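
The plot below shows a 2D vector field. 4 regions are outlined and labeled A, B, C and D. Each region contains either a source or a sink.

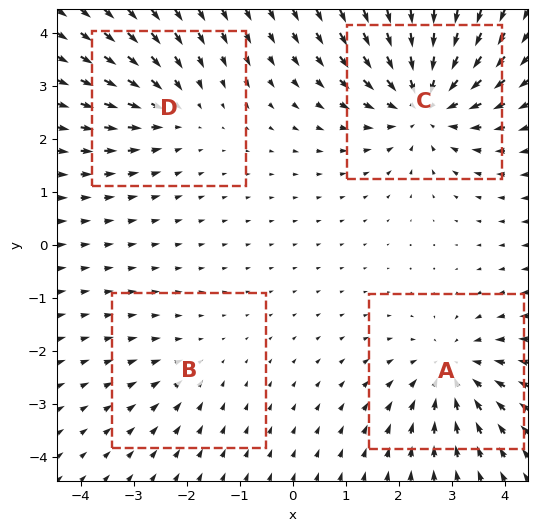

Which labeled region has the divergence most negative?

Divergence at each region's feature centre — A: about -4, B: about -2, C: about -6, D: about -3. Region C is most negative.

C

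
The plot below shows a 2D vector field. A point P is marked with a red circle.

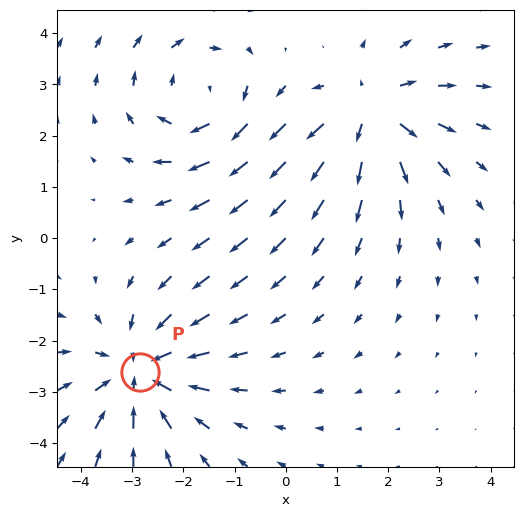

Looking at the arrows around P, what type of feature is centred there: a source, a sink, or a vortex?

sink

At P (-2.8, -2.6) the arrows converge inward. Divergence about -4, curl ≈0 — negative divergence with near-zero curl is a sink.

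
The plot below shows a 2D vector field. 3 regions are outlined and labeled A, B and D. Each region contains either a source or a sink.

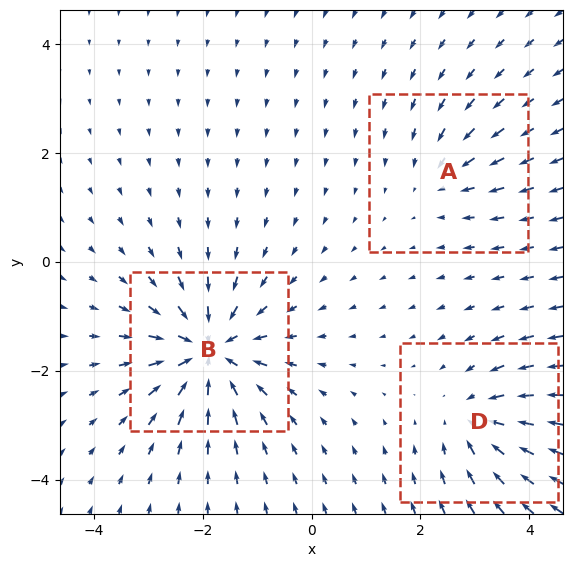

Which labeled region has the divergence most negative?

Divergence at each region's feature centre — A: about -2, B: about -6, D: about -4. Region B is most negative.

B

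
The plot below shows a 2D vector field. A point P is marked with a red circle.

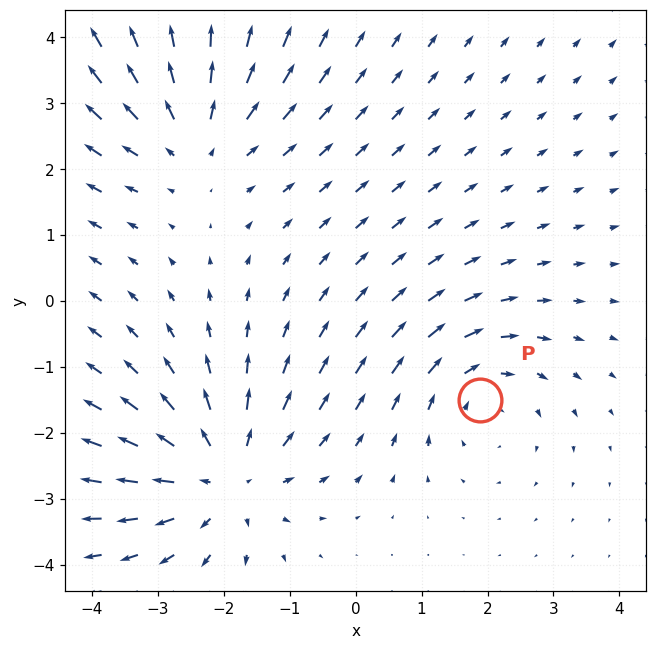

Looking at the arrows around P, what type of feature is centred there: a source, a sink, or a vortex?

At P (1.9, -1.5) the arrows circulate clockwise. Divergence ≈0, curl about -3 — near-zero divergence with nonzero curl is a vortex.

vortex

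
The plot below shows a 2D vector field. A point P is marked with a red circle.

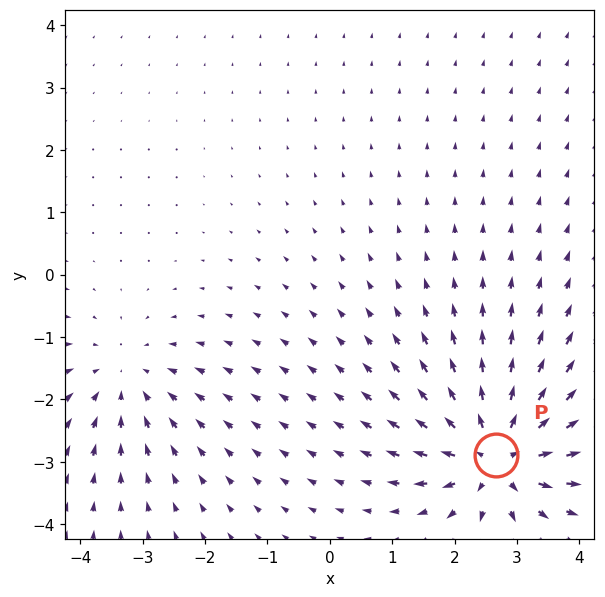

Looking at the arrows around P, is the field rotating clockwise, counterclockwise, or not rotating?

Near P at (2.7, -2.9) the arrows show no circulation. The curl there is ≈0.

not rotating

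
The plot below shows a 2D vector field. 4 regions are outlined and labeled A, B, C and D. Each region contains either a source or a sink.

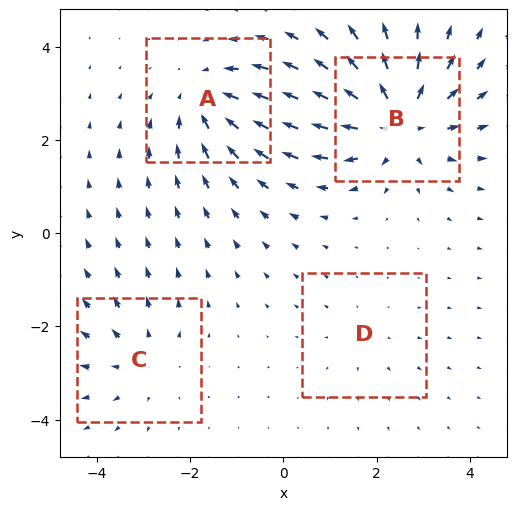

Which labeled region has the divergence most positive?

Divergence at each region's feature centre — A: about -4, B: about +6, C: about +3, D: about +2. Region B is most positive.

B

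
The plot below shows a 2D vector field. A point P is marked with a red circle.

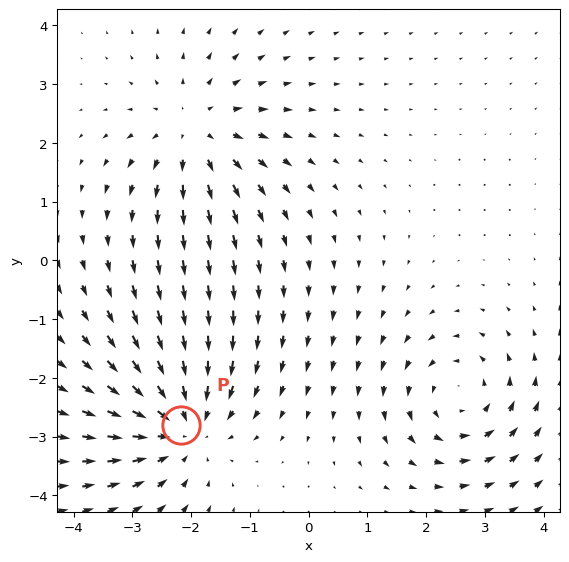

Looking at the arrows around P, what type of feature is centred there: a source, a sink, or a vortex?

At P (-2.2, -2.8) the arrows converge inward. Divergence about -3, curl ≈0 — negative divergence with near-zero curl is a sink.

sink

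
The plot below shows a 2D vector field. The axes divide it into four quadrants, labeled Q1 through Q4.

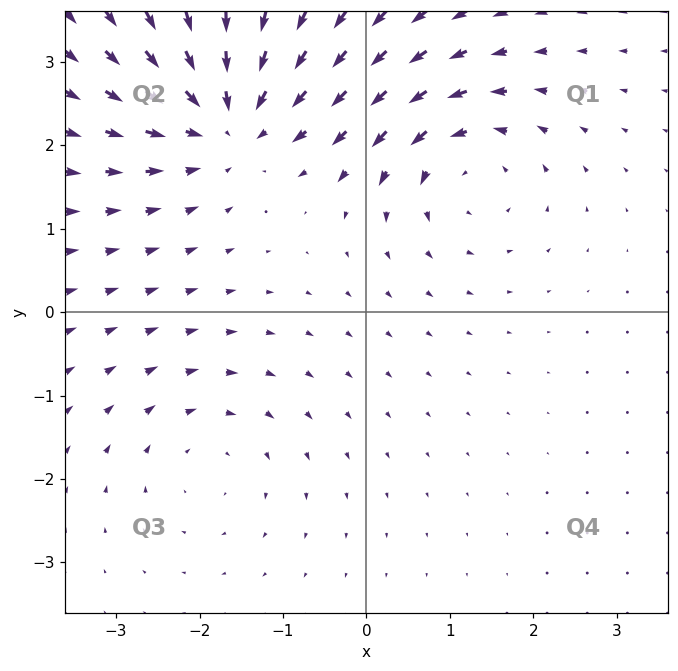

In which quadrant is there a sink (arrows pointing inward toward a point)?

Q2

The sink sits at approximately (-1.7, 2.3), which lies in quadrant Q2. The divergence there is about -5, negative as expected for a sink.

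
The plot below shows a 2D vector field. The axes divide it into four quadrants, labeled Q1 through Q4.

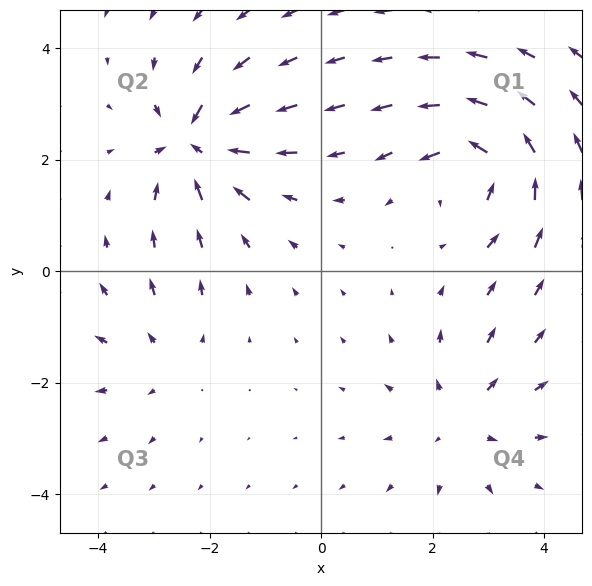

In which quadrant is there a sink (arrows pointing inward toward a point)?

The sink sits at approximately (-2.2, 2.3), which lies in quadrant Q2. The divergence there is about -7, negative as expected for a sink.

Q2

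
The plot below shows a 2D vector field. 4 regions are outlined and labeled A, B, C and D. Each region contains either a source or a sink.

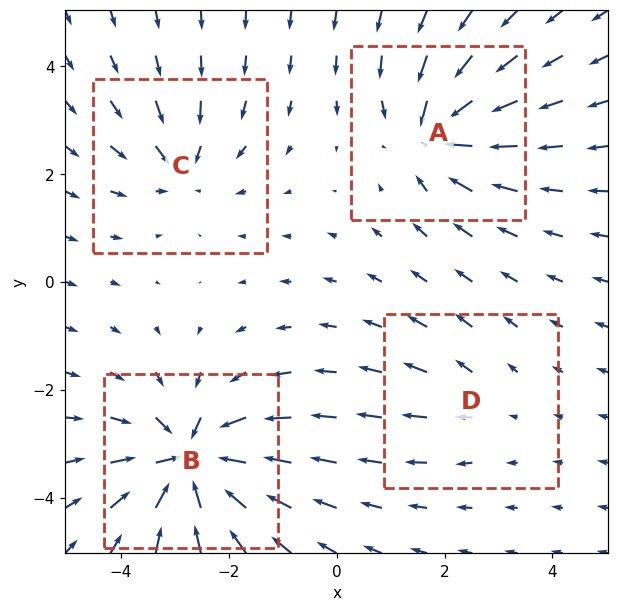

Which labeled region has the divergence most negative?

B

Divergence at each region's feature centre — A: about -5, B: about -7, C: about -4, D: about +2. Region B is most negative.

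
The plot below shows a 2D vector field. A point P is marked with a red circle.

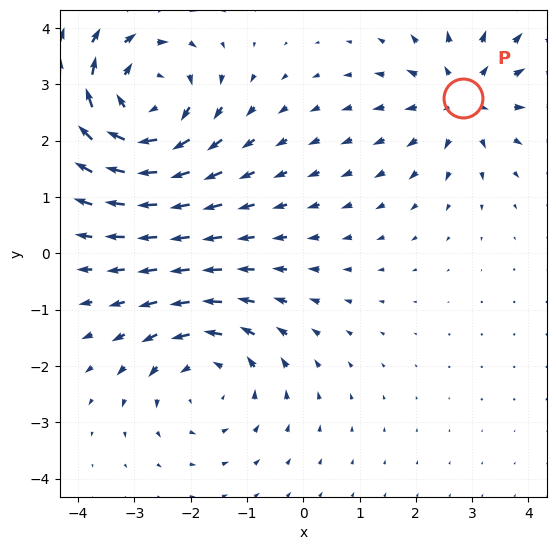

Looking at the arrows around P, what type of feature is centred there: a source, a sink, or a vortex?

source

At P (2.8, 2.8) the arrows spread outward. Divergence about +4, curl ≈0 — positive divergence with near-zero curl is a source.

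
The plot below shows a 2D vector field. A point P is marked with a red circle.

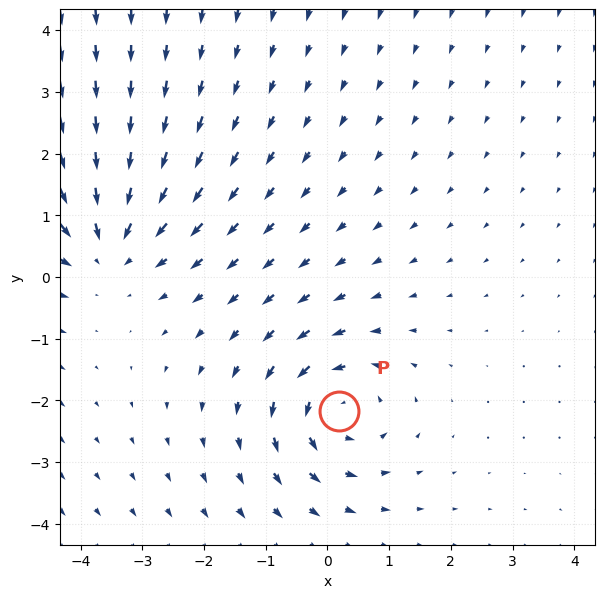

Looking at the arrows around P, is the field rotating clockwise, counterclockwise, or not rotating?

Near P at (0.2, -2.2) the arrows circulate counterclockwise. The curl (z-component) there is about +4; positive curl means counterclockwise rotation.

counterclockwise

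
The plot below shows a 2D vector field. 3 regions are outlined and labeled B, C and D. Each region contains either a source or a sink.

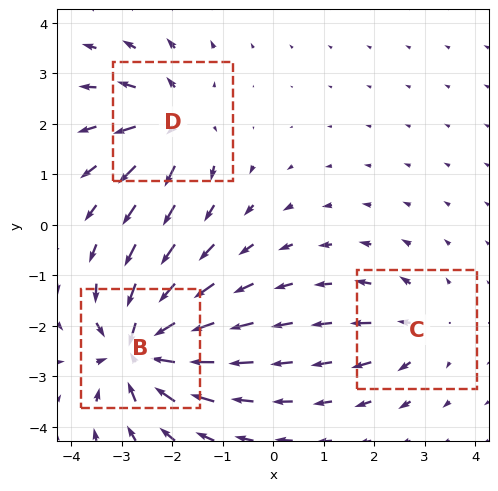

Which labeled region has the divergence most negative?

B

Divergence at each region's feature centre — B: about -6, C: about +2, D: about +4. Region B is most negative.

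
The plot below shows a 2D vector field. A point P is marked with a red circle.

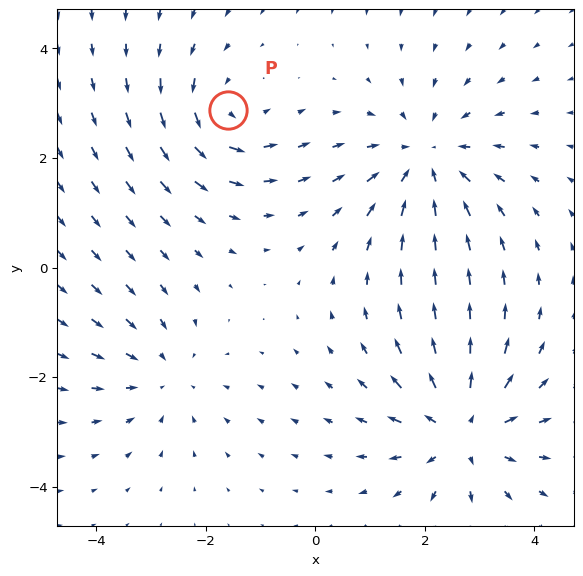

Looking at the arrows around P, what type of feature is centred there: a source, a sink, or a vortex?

At P (-1.6, 2.9) the arrows circulate counterclockwise. Divergence ≈0, curl about +4 — near-zero divergence with nonzero curl is a vortex.

vortex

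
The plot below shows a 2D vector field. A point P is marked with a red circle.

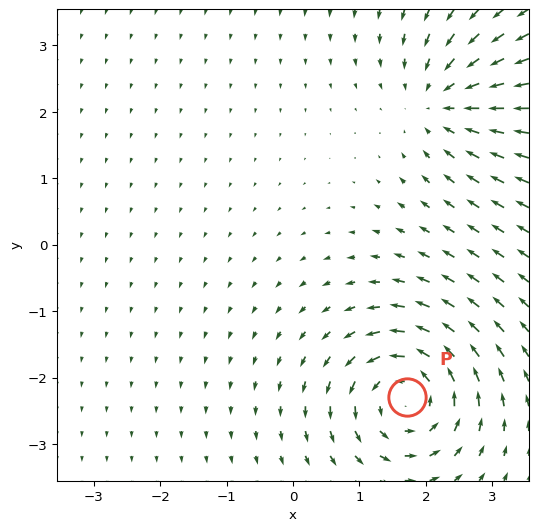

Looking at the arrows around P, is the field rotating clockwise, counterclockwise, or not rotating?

counterclockwise

Near P at (1.7, -2.3) the arrows circulate counterclockwise. The curl (z-component) there is about +6; positive curl means counterclockwise rotation.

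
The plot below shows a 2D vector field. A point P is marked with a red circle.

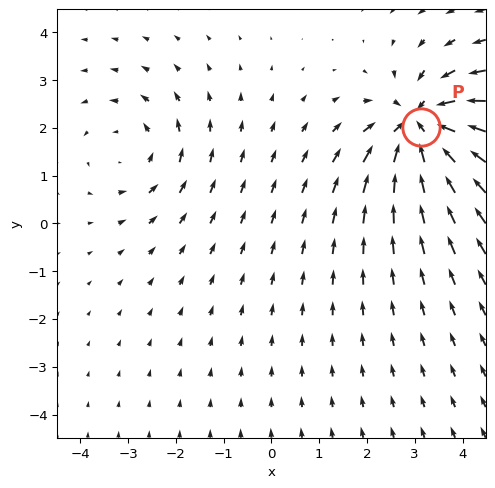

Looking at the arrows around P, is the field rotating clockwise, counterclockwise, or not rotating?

not rotating

Near P at (3.1, 2.0) the arrows show no circulation. The curl there is ≈0.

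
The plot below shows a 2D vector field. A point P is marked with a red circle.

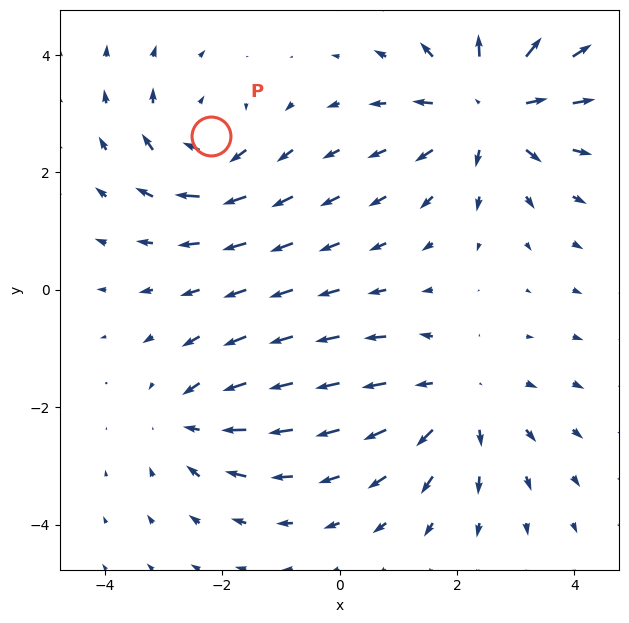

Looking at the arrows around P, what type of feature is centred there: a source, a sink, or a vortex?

At P (-2.2, 2.6) the arrows circulate clockwise. Divergence ≈0, curl about -4 — near-zero divergence with nonzero curl is a vortex.

vortex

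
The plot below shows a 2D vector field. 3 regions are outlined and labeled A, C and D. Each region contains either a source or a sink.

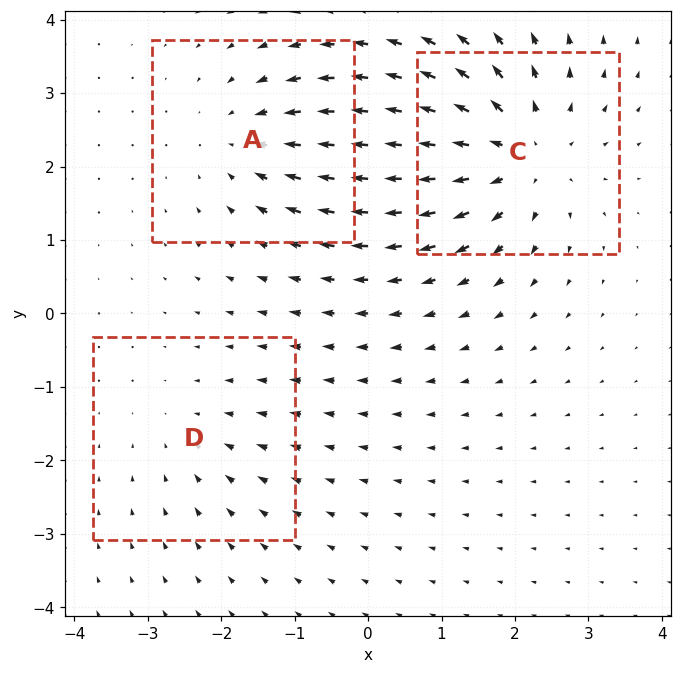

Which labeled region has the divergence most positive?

Divergence at each region's feature centre — A: about -3, C: about +5, D: about -2. Region C is most positive.

C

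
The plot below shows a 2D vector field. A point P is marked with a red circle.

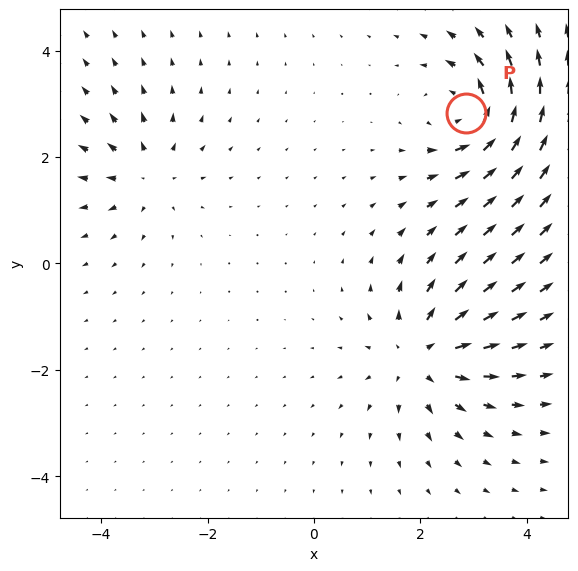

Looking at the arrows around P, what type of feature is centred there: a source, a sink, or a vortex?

At P (2.9, 2.8) the arrows circulate counterclockwise. Divergence ≈0, curl about +6 — near-zero divergence with nonzero curl is a vortex.

vortex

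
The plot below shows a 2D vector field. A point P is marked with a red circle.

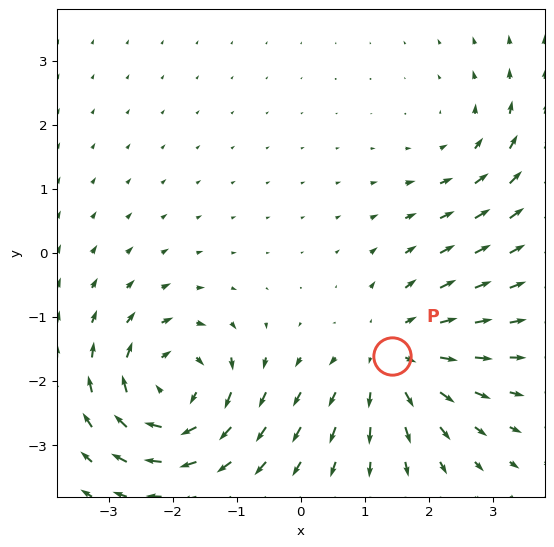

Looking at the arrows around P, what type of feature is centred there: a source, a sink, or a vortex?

source

At P (1.4, -1.6) the arrows spread outward. Divergence about +4, curl ≈0 — positive divergence with near-zero curl is a source.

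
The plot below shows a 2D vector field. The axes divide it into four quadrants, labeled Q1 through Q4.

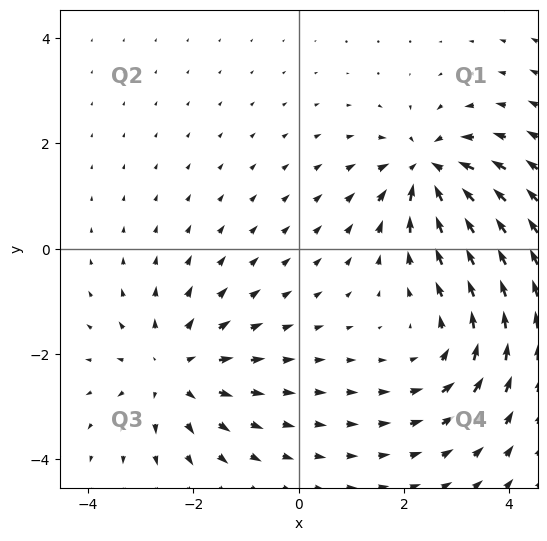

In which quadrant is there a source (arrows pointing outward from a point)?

The source sits at approximately (-2.4, -2.3), which lies in quadrant Q3. The divergence there is about +3, positive as expected for a source.

Q3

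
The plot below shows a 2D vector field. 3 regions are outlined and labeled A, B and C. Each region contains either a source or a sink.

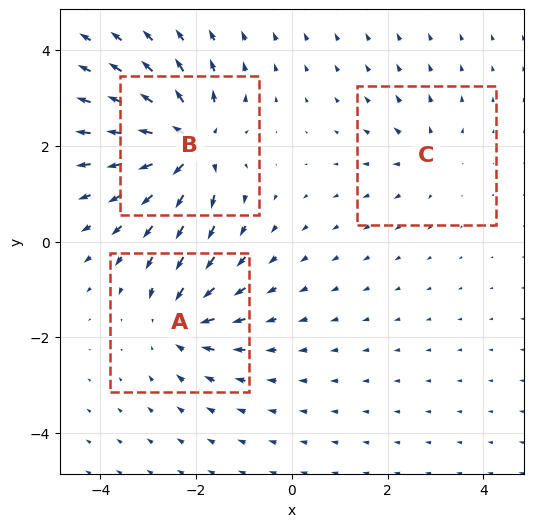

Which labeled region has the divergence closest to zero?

C

Divergence at each region's feature centre — A: about -4, B: about +6, C: about +2. Region C is closest to zero.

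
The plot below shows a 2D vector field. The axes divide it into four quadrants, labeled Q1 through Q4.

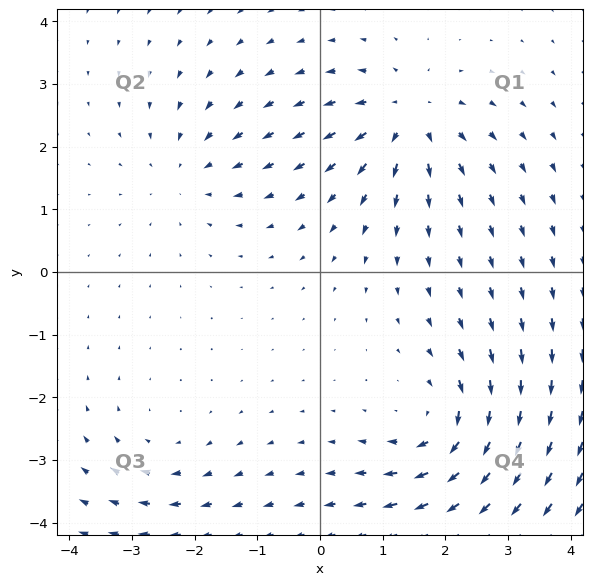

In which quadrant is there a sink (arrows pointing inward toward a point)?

The sink sits at approximately (-2.1, 1.6), which lies in quadrant Q2. The divergence there is about -3, negative as expected for a sink.

Q2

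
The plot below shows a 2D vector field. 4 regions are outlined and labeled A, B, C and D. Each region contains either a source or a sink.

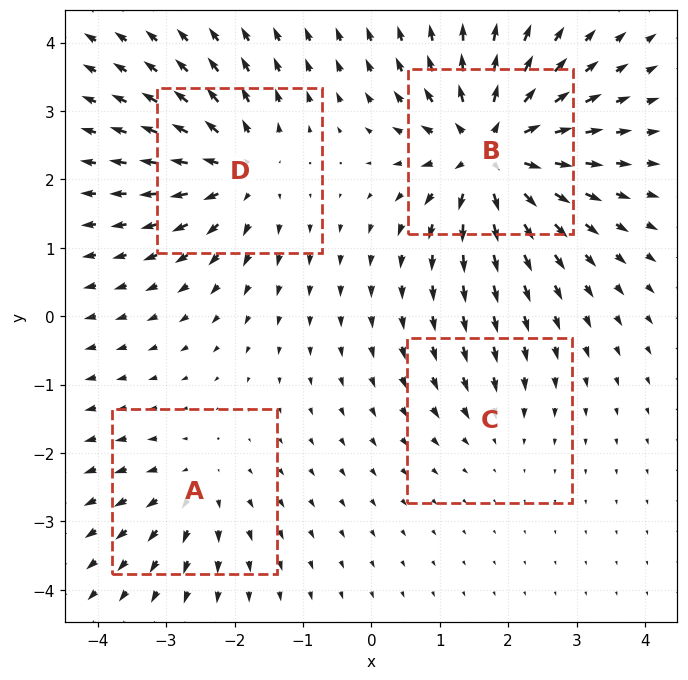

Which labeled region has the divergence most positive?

B

Divergence at each region's feature centre — A: about +4, B: about +9, C: about -3, D: about +6. Region B is most positive.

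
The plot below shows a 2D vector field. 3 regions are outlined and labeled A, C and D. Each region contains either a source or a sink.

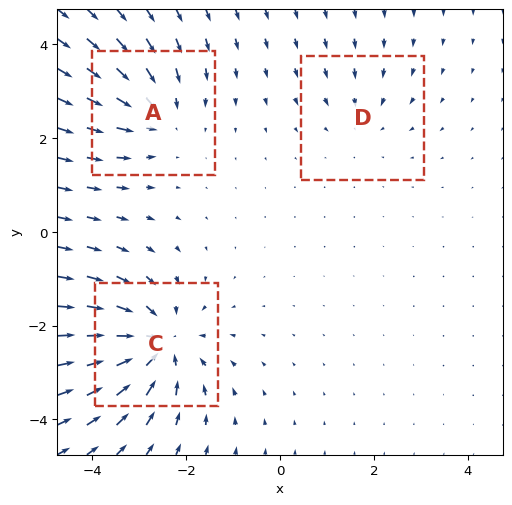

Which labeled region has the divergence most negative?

C

Divergence at each region's feature centre — A: about -3, C: about -5, D: about -2. Region C is most negative.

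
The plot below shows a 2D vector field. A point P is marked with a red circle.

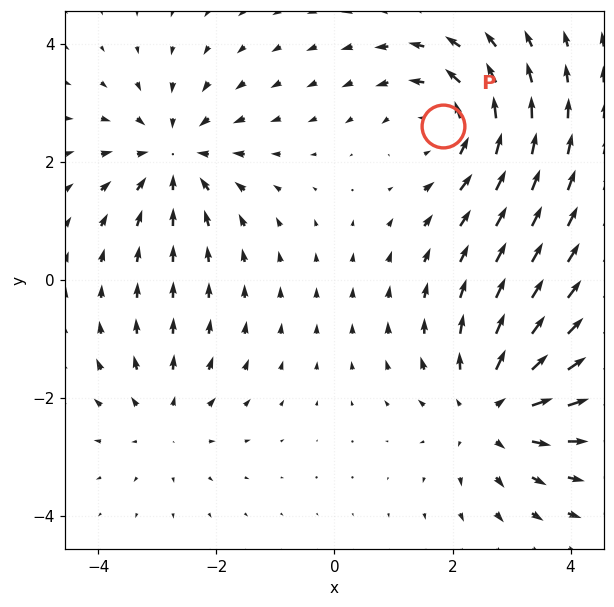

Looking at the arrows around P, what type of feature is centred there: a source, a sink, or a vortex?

At P (1.8, 2.6) the arrows circulate counterclockwise. Divergence ≈0, curl about +4 — near-zero divergence with nonzero curl is a vortex.

vortex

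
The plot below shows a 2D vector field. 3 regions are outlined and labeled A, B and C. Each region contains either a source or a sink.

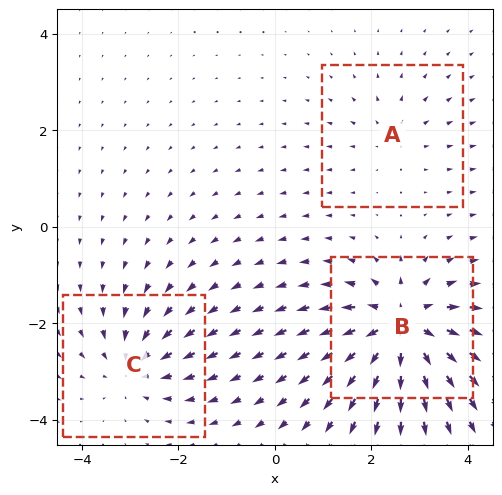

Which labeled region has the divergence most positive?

B

Divergence at each region's feature centre — A: about +2, B: about +6, C: about -3. Region B is most positive.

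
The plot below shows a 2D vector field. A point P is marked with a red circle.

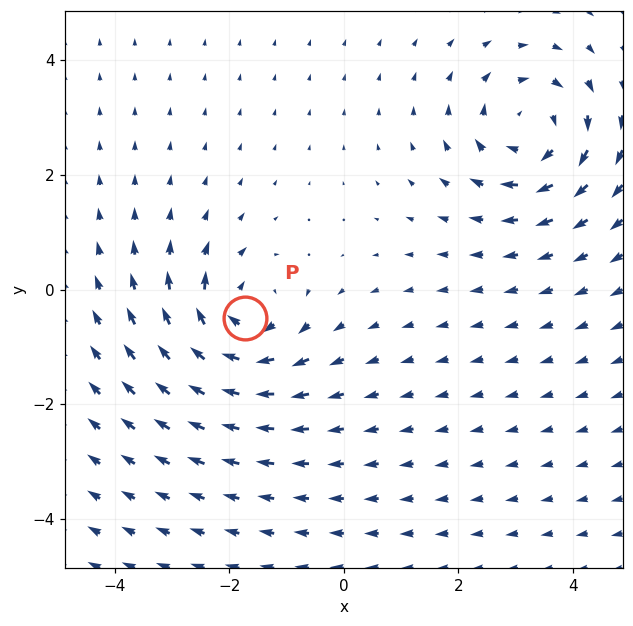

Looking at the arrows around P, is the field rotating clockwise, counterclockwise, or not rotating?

Near P at (-1.7, -0.5) the arrows circulate clockwise. The curl (z-component) there is about -5; negative curl means clockwise rotation.

clockwise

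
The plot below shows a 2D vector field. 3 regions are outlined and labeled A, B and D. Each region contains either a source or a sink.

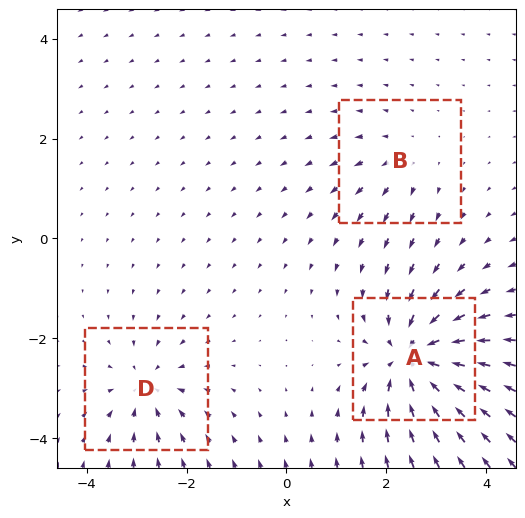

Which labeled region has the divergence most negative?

Divergence at each region's feature centre — A: about -6, B: about +2, D: about -4. Region A is most negative.

A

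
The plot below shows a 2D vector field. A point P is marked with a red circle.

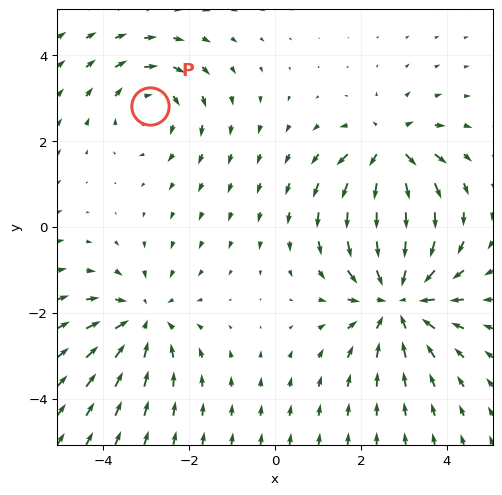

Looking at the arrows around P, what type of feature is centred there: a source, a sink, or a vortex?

vortex

At P (-2.9, 2.8) the arrows circulate clockwise. Divergence ≈0, curl about -3 — near-zero divergence with nonzero curl is a vortex.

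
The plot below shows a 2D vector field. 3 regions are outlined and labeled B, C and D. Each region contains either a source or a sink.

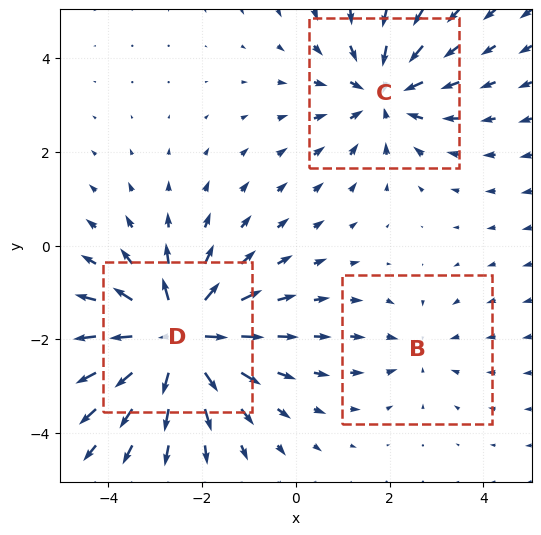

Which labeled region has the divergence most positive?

D

Divergence at each region's feature centre — B: about -2, C: about -3, D: about +5. Region D is most positive.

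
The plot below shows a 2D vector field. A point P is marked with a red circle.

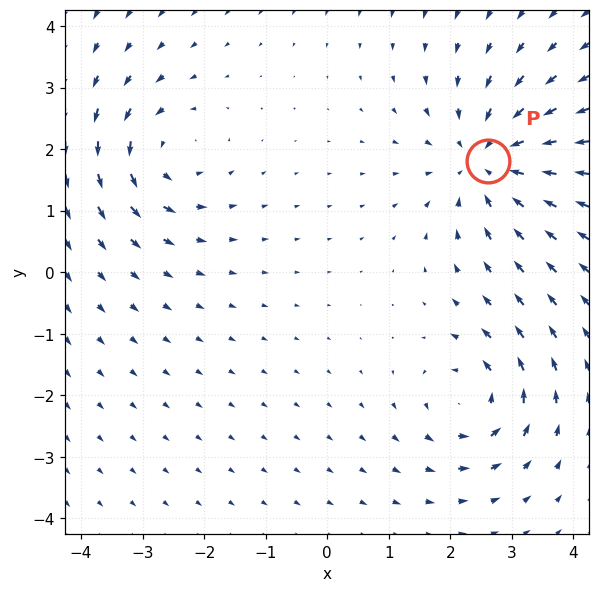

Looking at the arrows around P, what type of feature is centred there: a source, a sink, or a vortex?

At P (2.6, 1.8) the arrows converge inward. Divergence about -4, curl ≈0 — negative divergence with near-zero curl is a sink.

sink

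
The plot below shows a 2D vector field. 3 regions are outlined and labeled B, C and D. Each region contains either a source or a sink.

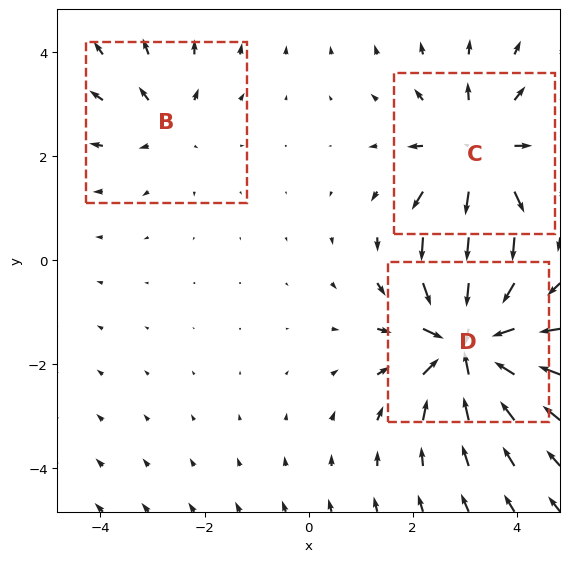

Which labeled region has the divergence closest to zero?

Divergence at each region's feature centre — B: about +2, C: about +4, D: about -5. Region B is closest to zero.

B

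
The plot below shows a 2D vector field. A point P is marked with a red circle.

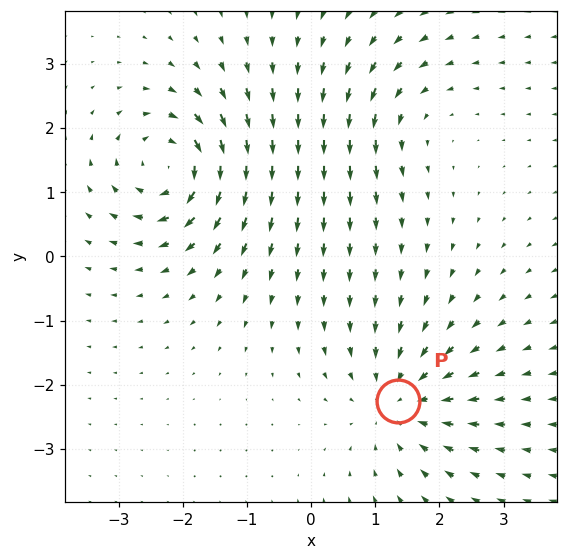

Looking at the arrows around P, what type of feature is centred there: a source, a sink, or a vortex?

At P (1.4, -2.3) the arrows converge inward. Divergence about -4, curl ≈0 — negative divergence with near-zero curl is a sink.

sink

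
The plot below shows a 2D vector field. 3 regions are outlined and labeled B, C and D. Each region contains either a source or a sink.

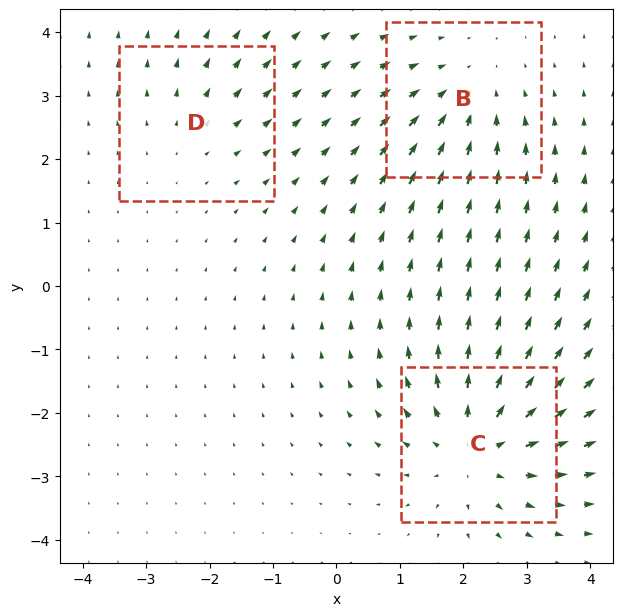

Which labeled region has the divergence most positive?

Divergence at each region's feature centre — B: about -3, C: about +5, D: about +2. Region C is most positive.

C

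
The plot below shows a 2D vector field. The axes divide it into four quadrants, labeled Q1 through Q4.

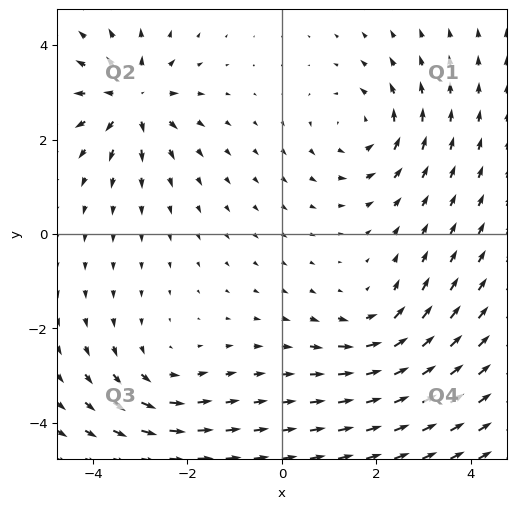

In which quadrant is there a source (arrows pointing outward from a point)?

Q2

The source sits at approximately (-3.2, 2.9), which lies in quadrant Q2. The divergence there is about +6, positive as expected for a source.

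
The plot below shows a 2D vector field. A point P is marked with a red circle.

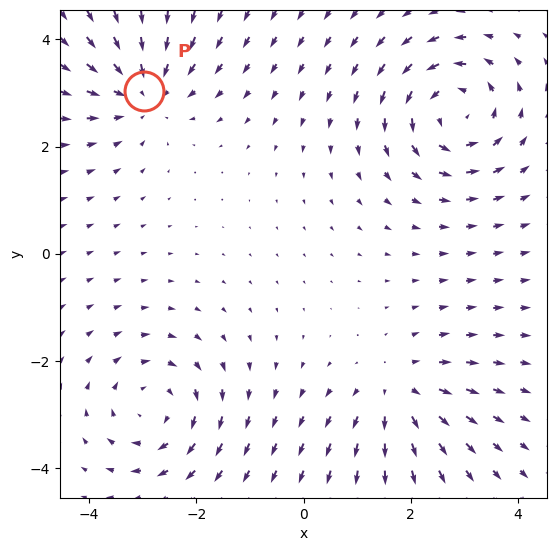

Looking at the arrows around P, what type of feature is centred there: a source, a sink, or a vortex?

sink

At P (-3.0, 3.0) the arrows converge inward. Divergence about -3, curl ≈0 — negative divergence with near-zero curl is a sink.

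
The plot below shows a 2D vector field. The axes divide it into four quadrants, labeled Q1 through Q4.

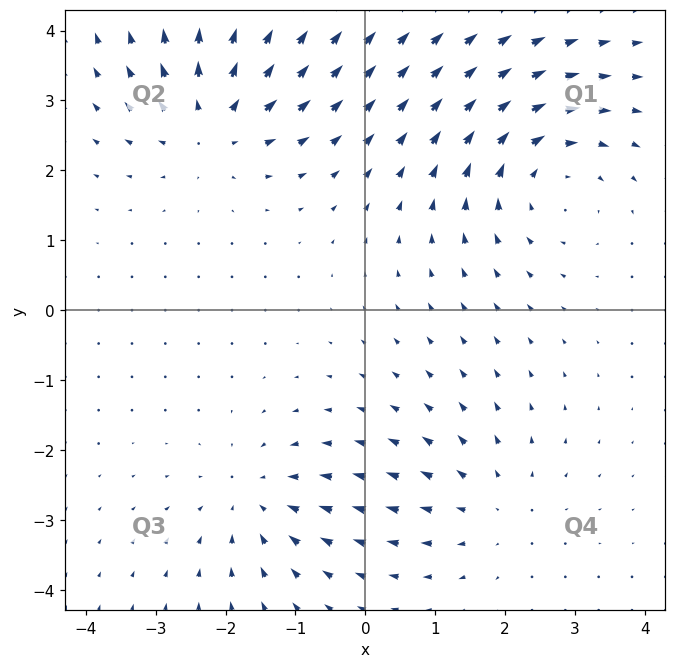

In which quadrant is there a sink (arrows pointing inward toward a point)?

Q3

The sink sits at approximately (-1.6, -2.7), which lies in quadrant Q3. The divergence there is about -3, negative as expected for a sink.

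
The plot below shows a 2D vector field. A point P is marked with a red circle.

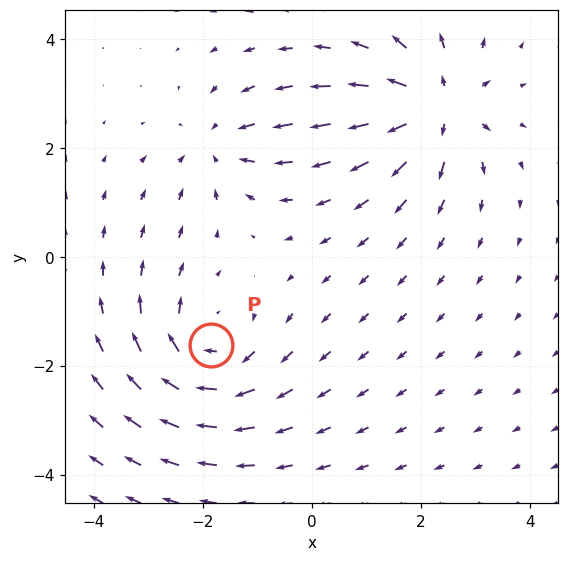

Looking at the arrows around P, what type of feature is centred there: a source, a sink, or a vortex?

At P (-1.8, -1.6) the arrows circulate clockwise. Divergence ≈0, curl about -4 — near-zero divergence with nonzero curl is a vortex.

vortex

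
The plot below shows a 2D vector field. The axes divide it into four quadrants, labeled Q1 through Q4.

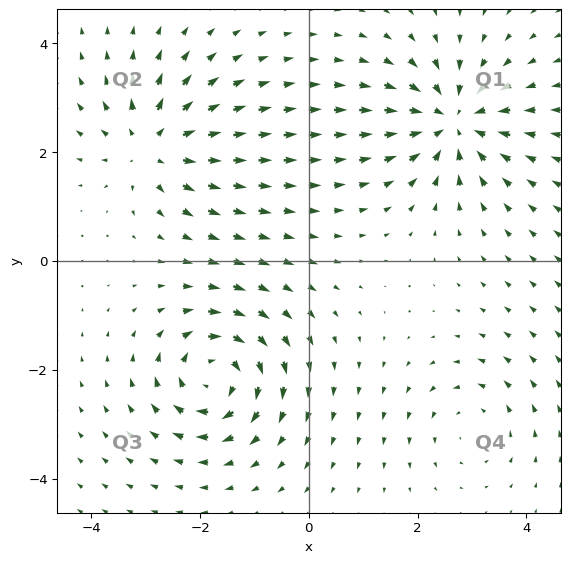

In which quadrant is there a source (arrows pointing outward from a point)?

Q2

The source sits at approximately (-2.9, 2.1), which lies in quadrant Q2. The divergence there is about +5, positive as expected for a source.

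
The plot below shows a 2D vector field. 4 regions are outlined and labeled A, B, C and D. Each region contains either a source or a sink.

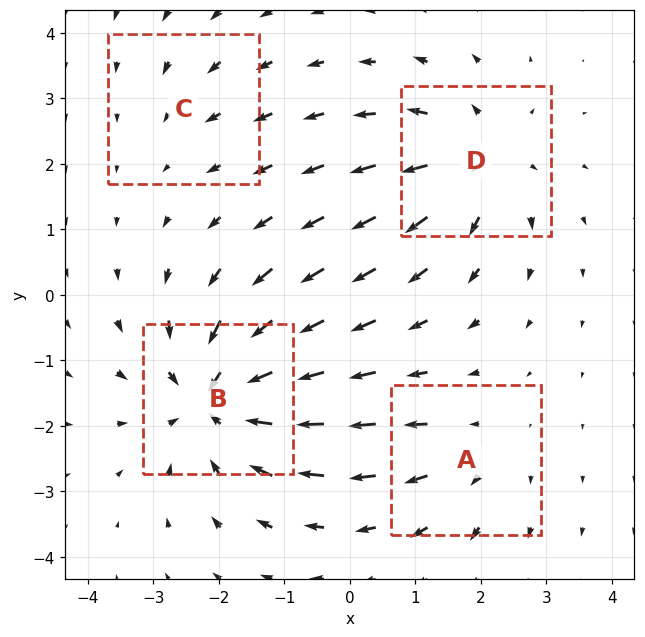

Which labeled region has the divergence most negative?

Divergence at each region's feature centre — A: about +3, B: about -7, C: about -2, D: about +5. Region B is most negative.

B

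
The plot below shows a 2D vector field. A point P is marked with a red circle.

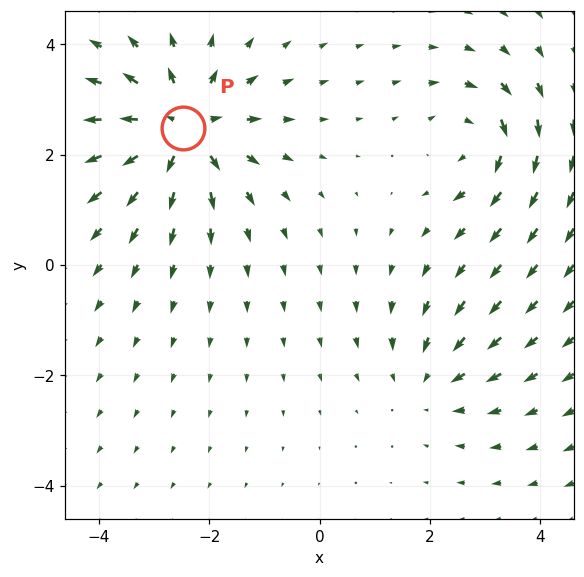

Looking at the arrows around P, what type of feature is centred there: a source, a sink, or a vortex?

At P (-2.5, 2.5) the arrows spread outward. Divergence about +5, curl ≈0 — positive divergence with near-zero curl is a source.

source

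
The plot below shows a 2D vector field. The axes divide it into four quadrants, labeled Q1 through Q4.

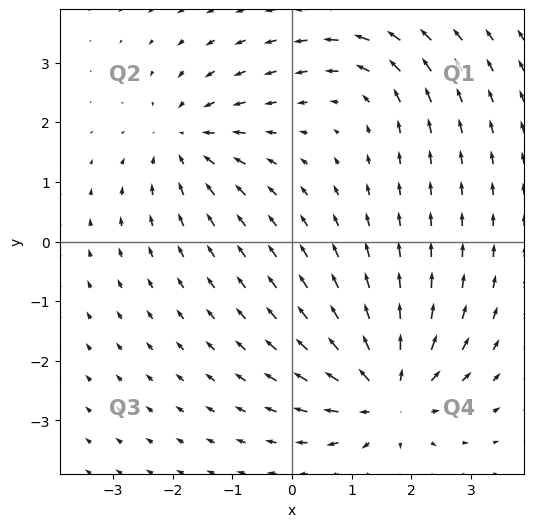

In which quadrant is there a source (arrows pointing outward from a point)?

Q4

The source sits at approximately (1.6, -2.6), which lies in quadrant Q4. The divergence there is about +6, positive as expected for a source.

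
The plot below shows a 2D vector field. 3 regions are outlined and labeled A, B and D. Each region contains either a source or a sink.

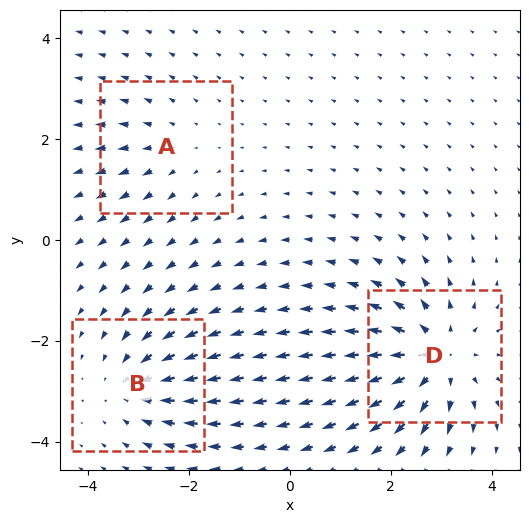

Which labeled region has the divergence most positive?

D

Divergence at each region's feature centre — A: about +2, B: about -3, D: about +5. Region D is most positive.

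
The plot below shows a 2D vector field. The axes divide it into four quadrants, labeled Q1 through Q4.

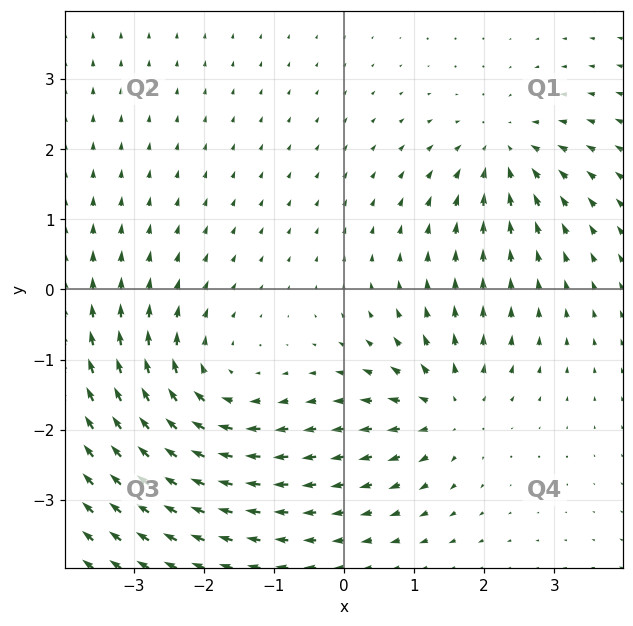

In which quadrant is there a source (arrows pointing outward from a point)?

Q4

The source sits at approximately (1.5, -1.7), which lies in quadrant Q4. The divergence there is about +3, positive as expected for a source.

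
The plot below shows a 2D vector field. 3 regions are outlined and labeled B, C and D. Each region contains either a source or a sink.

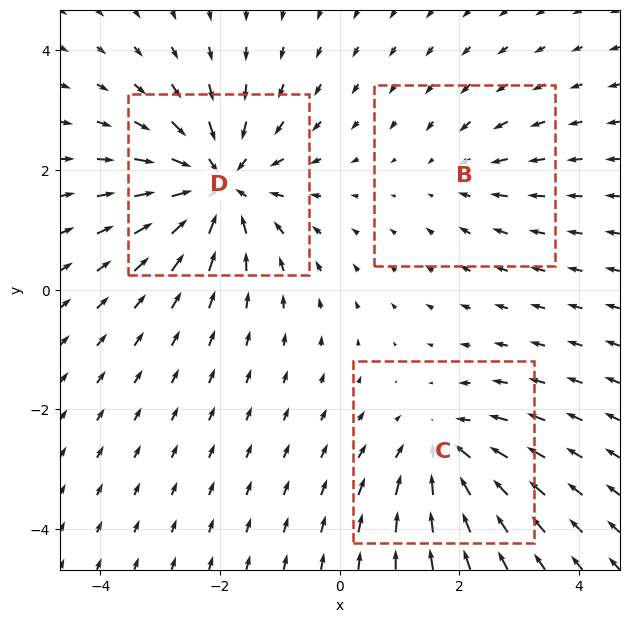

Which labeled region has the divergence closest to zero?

B

Divergence at each region's feature centre — B: about -2, C: about -4, D: about -5. Region B is closest to zero.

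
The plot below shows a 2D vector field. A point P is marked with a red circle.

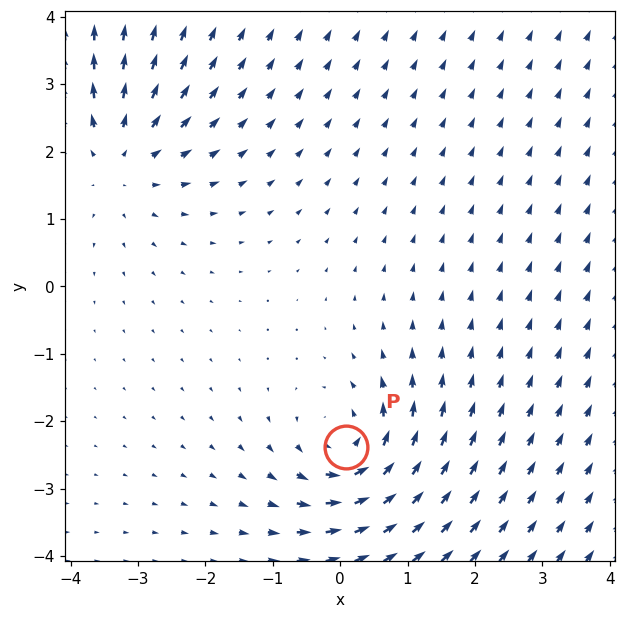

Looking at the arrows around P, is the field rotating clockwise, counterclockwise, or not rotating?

counterclockwise

Near P at (0.1, -2.4) the arrows circulate counterclockwise. The curl (z-component) there is about +4; positive curl means counterclockwise rotation.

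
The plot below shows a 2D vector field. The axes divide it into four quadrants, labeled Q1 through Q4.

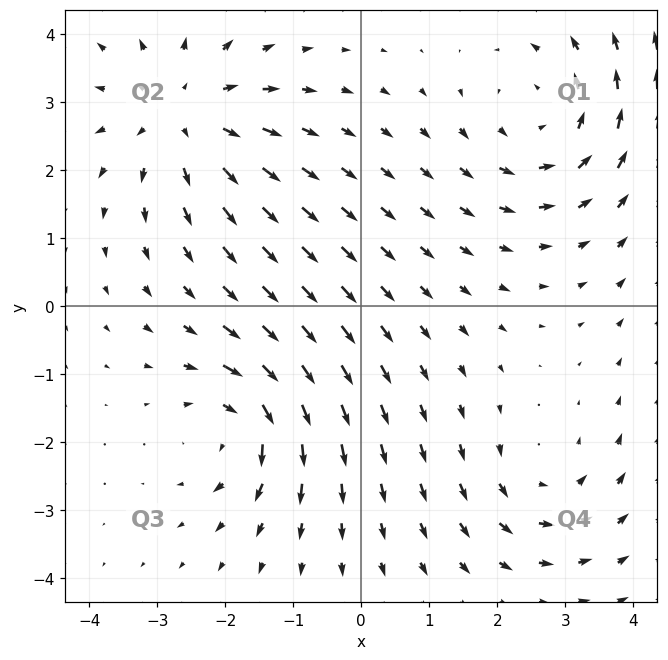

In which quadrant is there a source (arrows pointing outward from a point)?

The source sits at approximately (-2.6, 2.8), which lies in quadrant Q2. The divergence there is about +4, positive as expected for a source.

Q2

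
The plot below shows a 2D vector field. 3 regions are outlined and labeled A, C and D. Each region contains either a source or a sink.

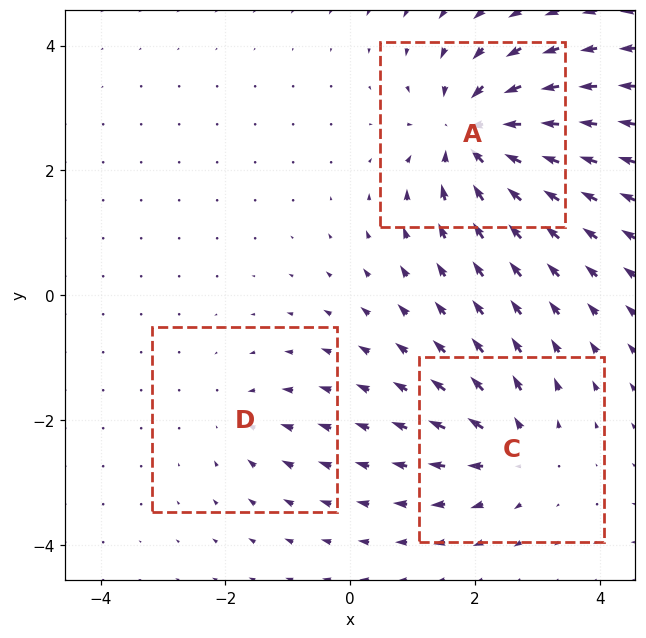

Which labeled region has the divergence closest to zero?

D

Divergence at each region's feature centre — A: about -6, C: about +4, D: about -2. Region D is closest to zero.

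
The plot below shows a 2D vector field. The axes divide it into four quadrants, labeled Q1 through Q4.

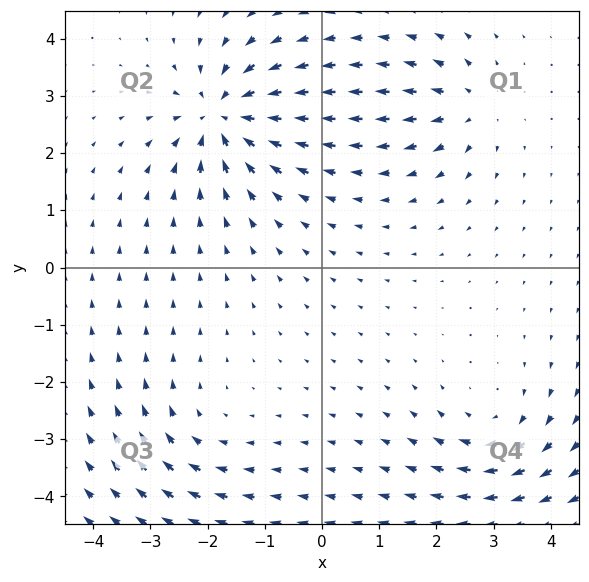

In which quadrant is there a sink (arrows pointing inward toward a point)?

The sink sits at approximately (-1.7, 2.6), which lies in quadrant Q2. The divergence there is about -6, negative as expected for a sink.

Q2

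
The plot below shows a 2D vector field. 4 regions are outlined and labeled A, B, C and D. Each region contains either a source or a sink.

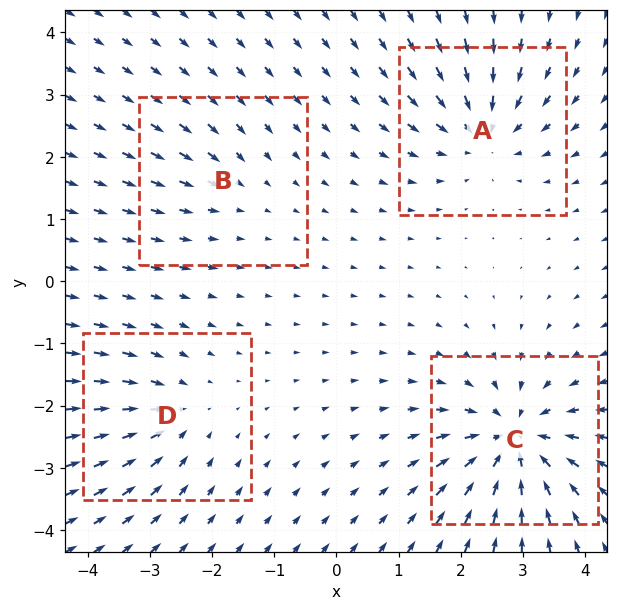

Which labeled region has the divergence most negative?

Divergence at each region's feature centre — A: about -6, B: about -2, C: about -8, D: about -4. Region C is most negative.

C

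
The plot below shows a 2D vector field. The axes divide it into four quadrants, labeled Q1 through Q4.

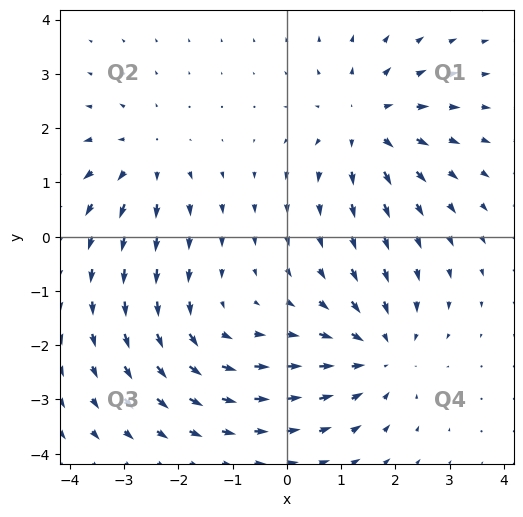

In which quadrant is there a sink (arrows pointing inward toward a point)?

The sink sits at approximately (1.7, -2.2), which lies in quadrant Q4. The divergence there is about -3, negative as expected for a sink.

Q4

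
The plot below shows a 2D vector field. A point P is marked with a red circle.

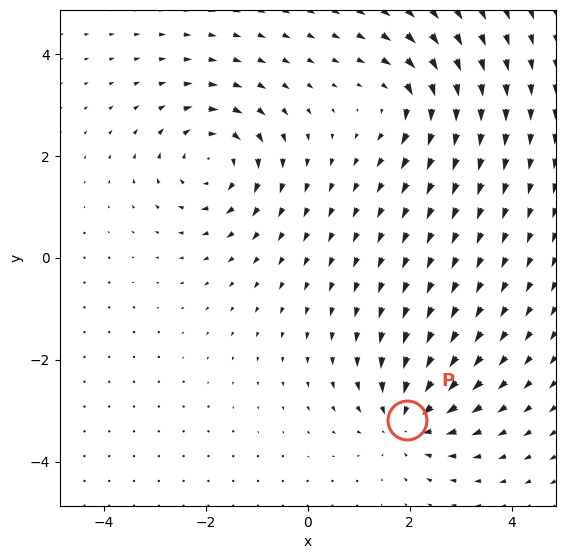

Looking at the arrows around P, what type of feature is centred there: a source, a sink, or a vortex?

sink

At P (2.0, -3.2) the arrows converge inward. Divergence about -5, curl ≈0 — negative divergence with near-zero curl is a sink.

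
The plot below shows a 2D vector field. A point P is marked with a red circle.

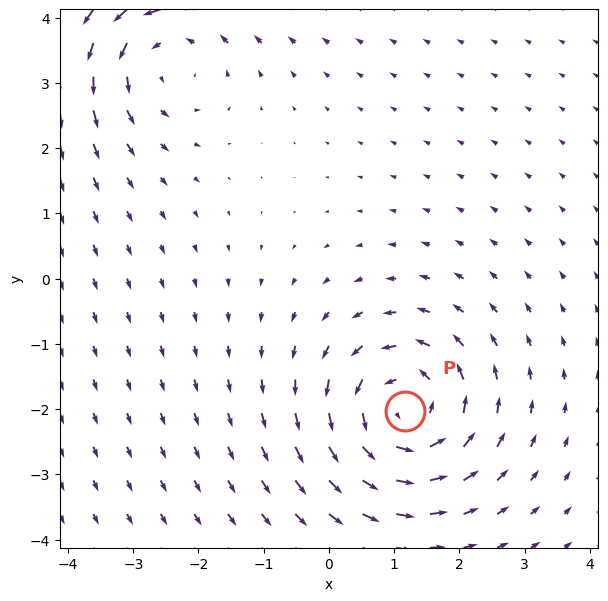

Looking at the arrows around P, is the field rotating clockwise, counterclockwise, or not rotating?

counterclockwise

Near P at (1.2, -2.0) the arrows circulate counterclockwise. The curl (z-component) there is about +5; positive curl means counterclockwise rotation.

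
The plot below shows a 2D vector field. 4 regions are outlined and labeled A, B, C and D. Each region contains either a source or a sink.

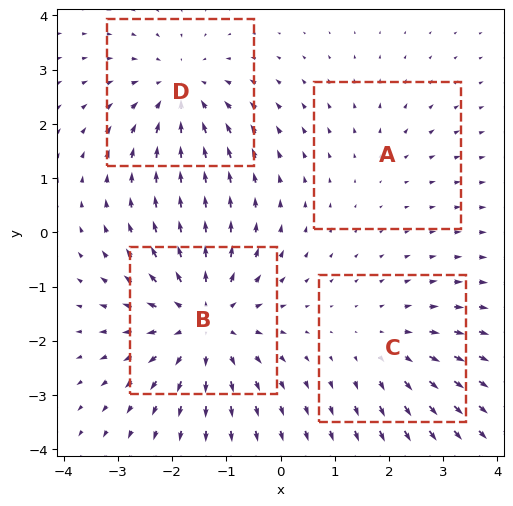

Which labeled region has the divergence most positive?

B

Divergence at each region's feature centre — A: about +2, B: about +6, C: about +3, D: about -4. Region B is most positive.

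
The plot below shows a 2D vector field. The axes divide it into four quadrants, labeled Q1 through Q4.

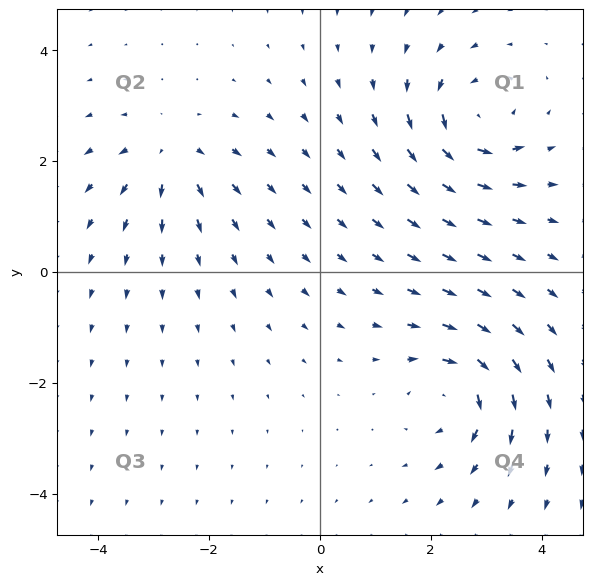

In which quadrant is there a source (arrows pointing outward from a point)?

Q2

The source sits at approximately (-2.7, 2.1), which lies in quadrant Q2. The divergence there is about +4, positive as expected for a source.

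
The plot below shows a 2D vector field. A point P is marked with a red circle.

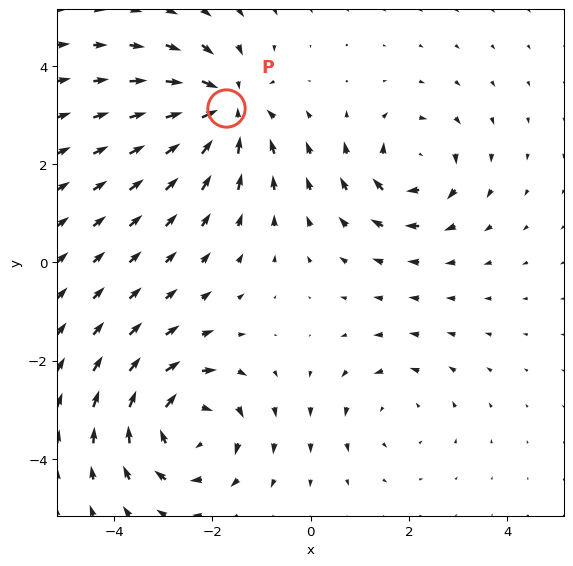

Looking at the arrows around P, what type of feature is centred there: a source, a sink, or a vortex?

sink

At P (-1.7, 3.1) the arrows converge inward. Divergence about -5, curl ≈0 — negative divergence with near-zero curl is a sink.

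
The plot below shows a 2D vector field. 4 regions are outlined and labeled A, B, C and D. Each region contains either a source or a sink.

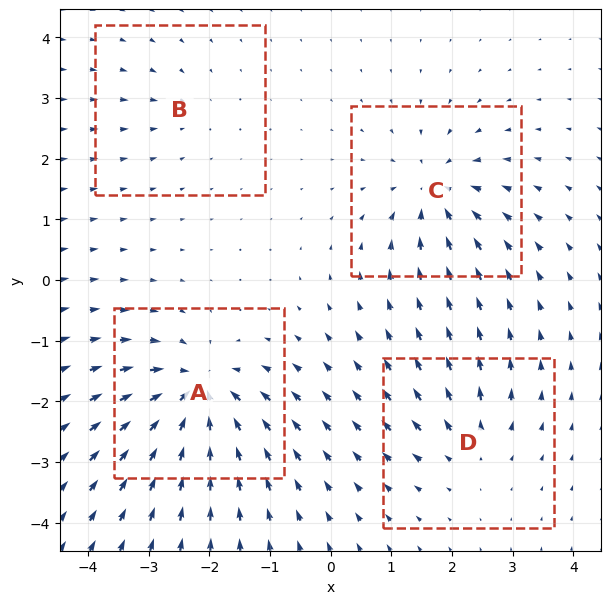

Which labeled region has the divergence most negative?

Divergence at each region's feature centre — A: about -8, B: about -2, C: about -6, D: about +4. Region A is most negative.

A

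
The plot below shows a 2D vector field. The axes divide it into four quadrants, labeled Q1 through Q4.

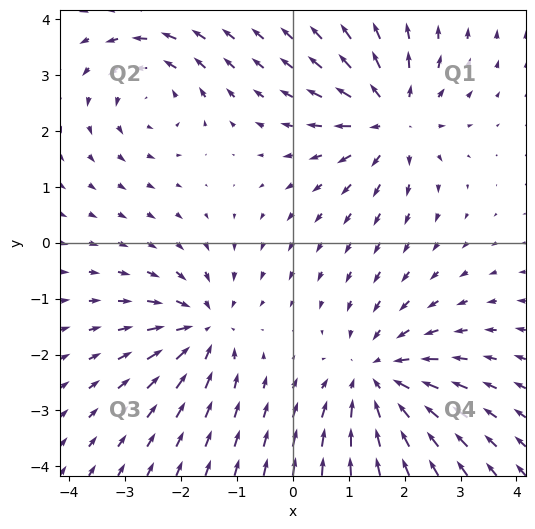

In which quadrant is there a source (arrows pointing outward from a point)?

The source sits at approximately (1.8, 2.2), which lies in quadrant Q1. The divergence there is about +5, positive as expected for a source.

Q1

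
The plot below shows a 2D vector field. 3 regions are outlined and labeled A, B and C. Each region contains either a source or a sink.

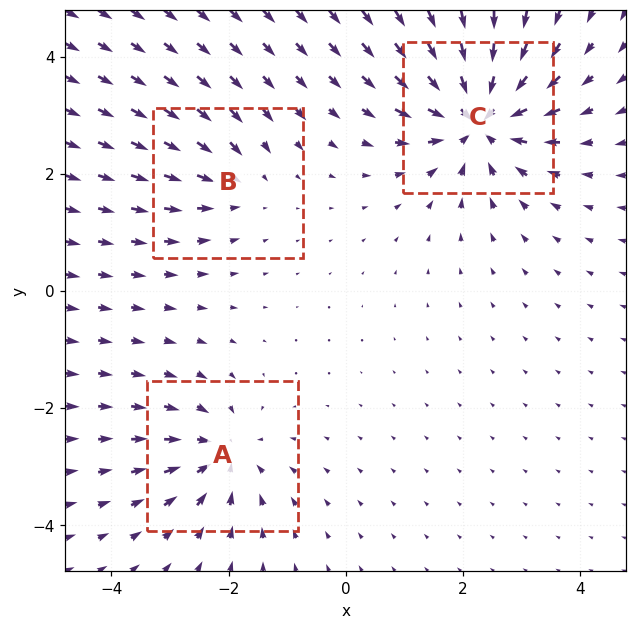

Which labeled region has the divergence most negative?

C

Divergence at each region's feature centre — A: about -4, B: about -2, C: about -6. Region C is most negative.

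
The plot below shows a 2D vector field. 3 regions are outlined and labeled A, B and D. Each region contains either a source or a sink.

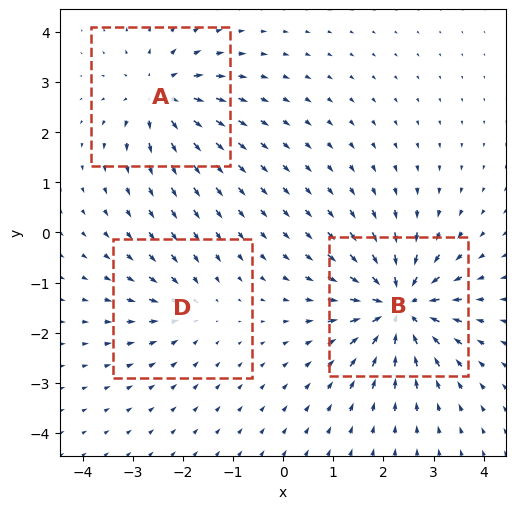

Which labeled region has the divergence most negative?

B

Divergence at each region's feature centre — A: about +4, B: about -6, D: about -3. Region B is most negative.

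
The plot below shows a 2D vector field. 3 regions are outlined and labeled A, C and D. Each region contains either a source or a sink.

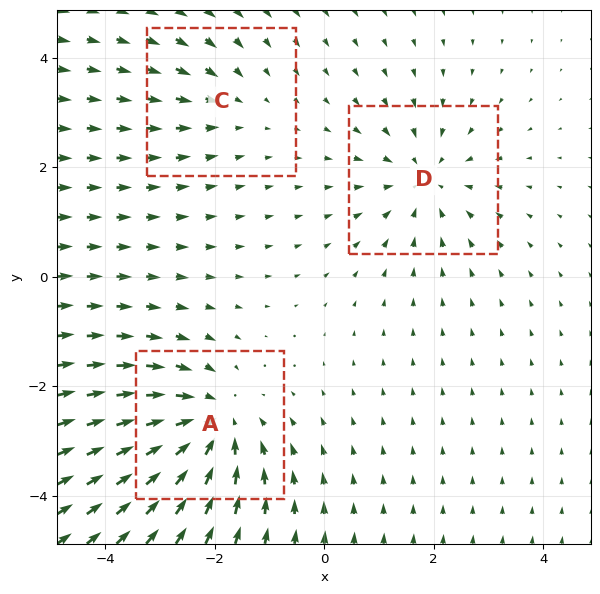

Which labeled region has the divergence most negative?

A

Divergence at each region's feature centre — A: about -4, C: about -2, D: about -3. Region A is most negative.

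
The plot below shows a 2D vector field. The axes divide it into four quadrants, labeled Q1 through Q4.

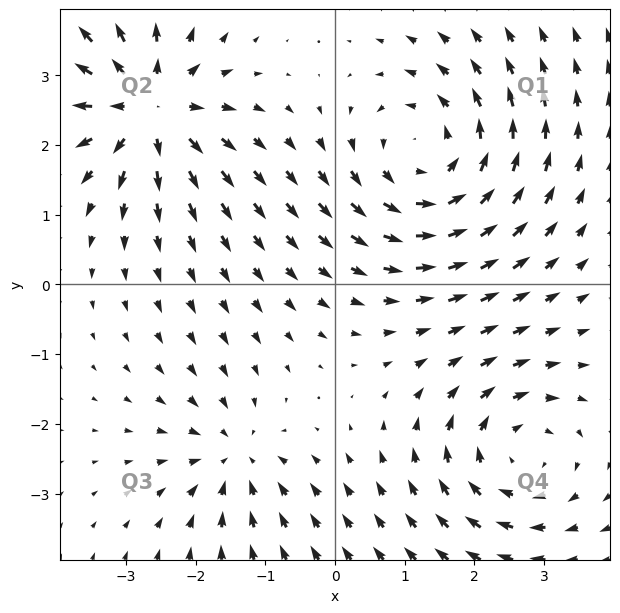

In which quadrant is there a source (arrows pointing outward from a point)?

The source sits at approximately (-2.7, 2.5), which lies in quadrant Q2. The divergence there is about +6, positive as expected for a source.

Q2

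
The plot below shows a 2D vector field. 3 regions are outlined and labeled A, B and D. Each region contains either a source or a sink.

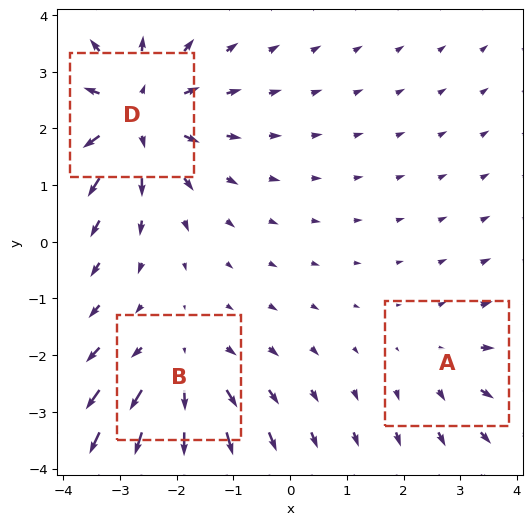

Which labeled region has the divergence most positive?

Divergence at each region's feature centre — A: about +2, B: about +3, D: about +4. Region D is most positive.

D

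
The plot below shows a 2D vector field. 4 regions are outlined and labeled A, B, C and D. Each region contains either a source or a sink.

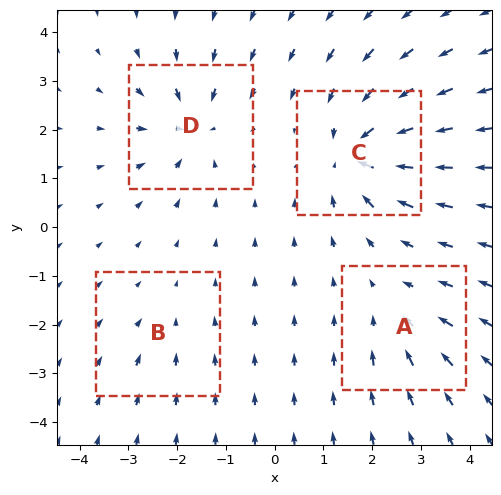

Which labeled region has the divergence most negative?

C

Divergence at each region's feature centre — A: about -4, B: about -2, C: about -8, D: about -6. Region C is most negative.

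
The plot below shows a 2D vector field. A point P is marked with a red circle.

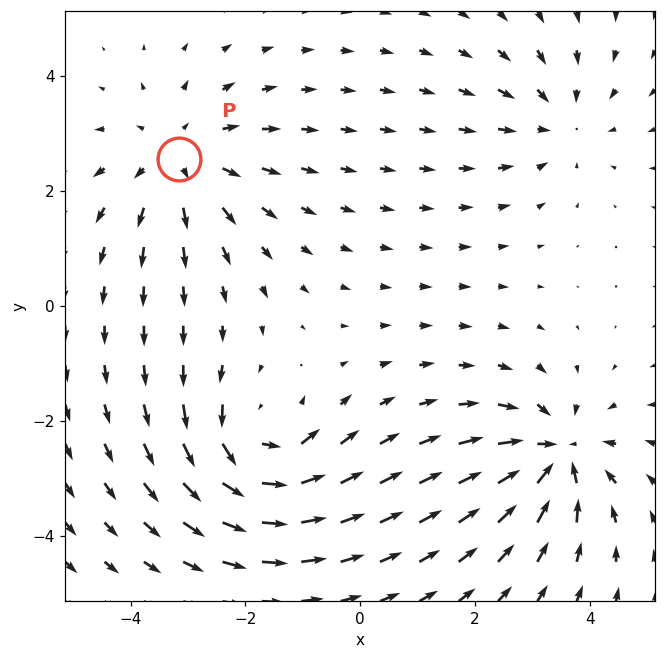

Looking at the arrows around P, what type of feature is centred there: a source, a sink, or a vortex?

source

At P (-3.1, 2.6) the arrows spread outward. Divergence about +4, curl ≈0 — positive divergence with near-zero curl is a source.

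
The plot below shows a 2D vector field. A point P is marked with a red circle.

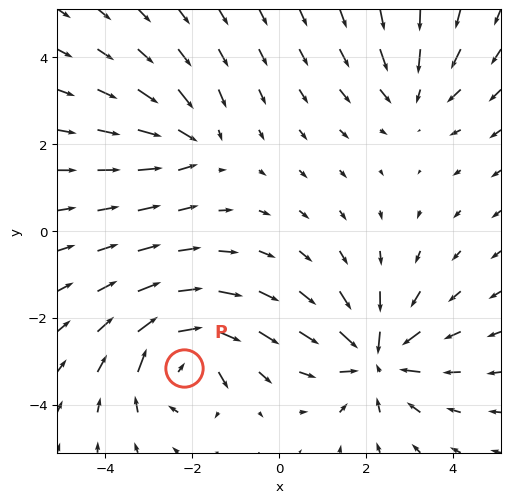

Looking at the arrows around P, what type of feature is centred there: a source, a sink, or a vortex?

vortex

At P (-2.2, -3.2) the arrows circulate clockwise. Divergence ≈0, curl about -6 — near-zero divergence with nonzero curl is a vortex.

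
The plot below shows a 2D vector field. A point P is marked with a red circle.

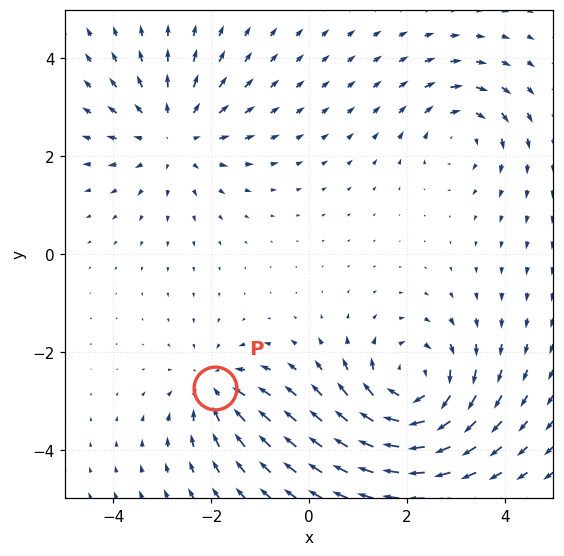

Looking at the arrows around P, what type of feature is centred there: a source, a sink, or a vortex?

At P (-1.9, -2.7) the arrows converge inward. Divergence about -4, curl ≈0 — negative divergence with near-zero curl is a sink.

sink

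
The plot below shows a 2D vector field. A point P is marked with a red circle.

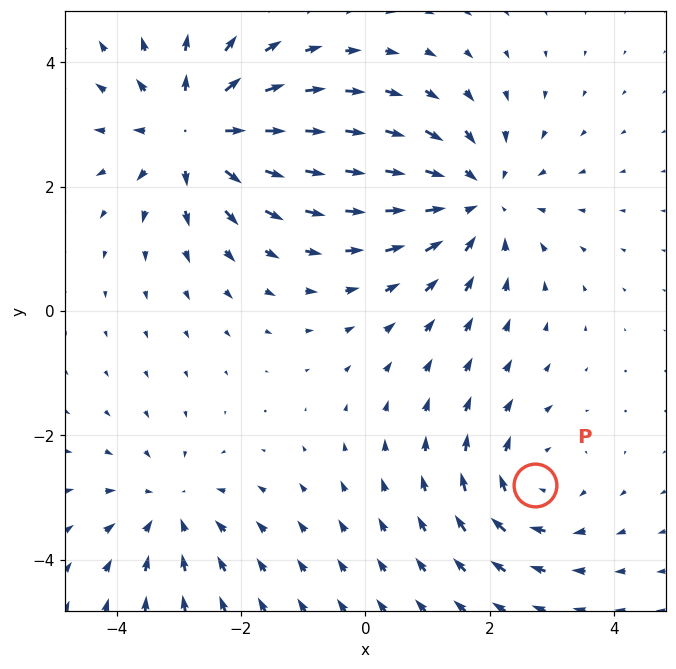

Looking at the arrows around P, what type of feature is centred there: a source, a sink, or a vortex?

At P (2.7, -2.8) the arrows circulate clockwise. Divergence ≈0, curl about -3 — near-zero divergence with nonzero curl is a vortex.

vortex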